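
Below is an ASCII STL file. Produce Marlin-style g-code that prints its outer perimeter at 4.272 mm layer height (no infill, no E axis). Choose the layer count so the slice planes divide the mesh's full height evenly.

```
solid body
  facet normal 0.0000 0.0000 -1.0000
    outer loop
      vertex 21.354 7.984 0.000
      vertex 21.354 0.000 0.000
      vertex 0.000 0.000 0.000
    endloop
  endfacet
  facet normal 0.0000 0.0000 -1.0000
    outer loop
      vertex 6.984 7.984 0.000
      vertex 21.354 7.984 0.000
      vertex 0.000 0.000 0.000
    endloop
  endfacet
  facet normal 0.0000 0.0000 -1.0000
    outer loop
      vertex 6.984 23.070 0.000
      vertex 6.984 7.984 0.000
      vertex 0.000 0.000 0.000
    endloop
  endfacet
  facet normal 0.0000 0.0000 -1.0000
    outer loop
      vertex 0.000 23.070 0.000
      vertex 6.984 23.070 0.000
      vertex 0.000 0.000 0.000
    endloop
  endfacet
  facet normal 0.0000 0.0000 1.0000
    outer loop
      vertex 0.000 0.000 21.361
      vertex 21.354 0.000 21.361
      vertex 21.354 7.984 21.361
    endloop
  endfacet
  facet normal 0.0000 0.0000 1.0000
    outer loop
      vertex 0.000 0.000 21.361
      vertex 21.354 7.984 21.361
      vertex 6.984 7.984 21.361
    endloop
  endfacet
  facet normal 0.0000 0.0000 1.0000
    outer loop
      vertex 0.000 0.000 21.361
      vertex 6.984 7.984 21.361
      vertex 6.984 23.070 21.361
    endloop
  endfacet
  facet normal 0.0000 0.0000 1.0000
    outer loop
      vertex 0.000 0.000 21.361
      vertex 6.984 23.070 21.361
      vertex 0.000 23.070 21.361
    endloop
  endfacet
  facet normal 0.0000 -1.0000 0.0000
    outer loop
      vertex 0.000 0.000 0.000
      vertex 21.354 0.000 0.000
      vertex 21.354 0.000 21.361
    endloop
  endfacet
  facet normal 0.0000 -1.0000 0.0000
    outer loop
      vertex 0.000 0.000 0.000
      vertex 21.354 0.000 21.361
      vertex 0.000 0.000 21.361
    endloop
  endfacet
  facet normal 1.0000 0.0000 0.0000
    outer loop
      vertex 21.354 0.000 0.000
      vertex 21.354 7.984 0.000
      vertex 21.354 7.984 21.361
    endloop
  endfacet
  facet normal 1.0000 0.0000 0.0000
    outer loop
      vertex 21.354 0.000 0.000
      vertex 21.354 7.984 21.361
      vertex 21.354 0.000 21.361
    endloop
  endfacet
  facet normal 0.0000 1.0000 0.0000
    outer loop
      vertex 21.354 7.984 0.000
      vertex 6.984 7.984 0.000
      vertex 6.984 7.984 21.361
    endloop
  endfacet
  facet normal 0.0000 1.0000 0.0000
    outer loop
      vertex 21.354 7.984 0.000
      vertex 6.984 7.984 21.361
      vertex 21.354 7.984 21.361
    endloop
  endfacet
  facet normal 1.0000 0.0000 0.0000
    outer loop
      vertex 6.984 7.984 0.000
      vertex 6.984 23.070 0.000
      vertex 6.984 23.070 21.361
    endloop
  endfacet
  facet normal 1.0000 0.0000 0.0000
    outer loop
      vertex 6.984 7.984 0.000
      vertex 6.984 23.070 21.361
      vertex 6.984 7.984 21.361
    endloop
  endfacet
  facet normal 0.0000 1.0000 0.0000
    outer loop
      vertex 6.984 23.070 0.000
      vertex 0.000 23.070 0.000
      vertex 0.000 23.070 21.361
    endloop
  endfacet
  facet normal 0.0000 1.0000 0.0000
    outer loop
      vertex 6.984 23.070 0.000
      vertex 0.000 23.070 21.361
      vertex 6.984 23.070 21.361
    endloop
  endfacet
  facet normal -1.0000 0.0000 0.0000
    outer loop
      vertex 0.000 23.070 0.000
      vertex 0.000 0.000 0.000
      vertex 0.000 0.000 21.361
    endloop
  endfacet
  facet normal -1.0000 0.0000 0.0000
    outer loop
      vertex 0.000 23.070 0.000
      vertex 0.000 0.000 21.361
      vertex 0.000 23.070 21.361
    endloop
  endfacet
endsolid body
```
; perimeter-only toolpath
G21 ; units = mm
G90 ; absolute positioning
G28 ; home
; layer 1
G0 Z4.272
G0 X0.000 Y0.000
G1 X21.354 Y0.000
G1 X21.354 Y7.984
G1 X6.984 Y7.984
G1 X6.984 Y23.070
G1 X0.000 Y23.070
G1 X0.000 Y0.000
; layer 2
G0 Z8.544
G0 X0.000 Y0.000
G1 X21.354 Y0.000
G1 X21.354 Y7.984
G1 X6.984 Y7.984
G1 X6.984 Y23.070
G1 X0.000 Y23.070
G1 X0.000 Y0.000
; layer 3
G0 Z12.817
G0 X0.000 Y0.000
G1 X21.354 Y0.000
G1 X21.354 Y7.984
G1 X6.984 Y7.984
G1 X6.984 Y23.070
G1 X0.000 Y23.070
G1 X0.000 Y0.000
; layer 4
G0 Z17.089
G0 X0.000 Y0.000
G1 X21.354 Y0.000
G1 X21.354 Y7.984
G1 X6.984 Y7.984
G1 X6.984 Y23.070
G1 X0.000 Y23.070
G1 X0.000 Y0.000
; layer 5
G0 Z21.361
G0 X0.000 Y0.000
G1 X21.354 Y0.000
G1 X21.354 Y7.984
G1 X6.984 Y7.984
G1 X6.984 Y23.070
G1 X0.000 Y23.070
G1 X0.000 Y0.000
M2 ; end

The solid is an L-shaped prism: outer 21.4 × 23.1 mm, arm thicknesses ≈ 7.98 mm (horizontal) and 6.98 mm (vertical), extruded 21.4 mm in z. Slicing at Δz = 4.272 mm — 5 equal slices spanning the solid's height, so layer i sits at z = i·h/5 — gives 5 non-empty perimeters. Each is a 6-segment closed polygon; G0 lifts to the layer z and rapids to the start vertex, then G1 traces the edges.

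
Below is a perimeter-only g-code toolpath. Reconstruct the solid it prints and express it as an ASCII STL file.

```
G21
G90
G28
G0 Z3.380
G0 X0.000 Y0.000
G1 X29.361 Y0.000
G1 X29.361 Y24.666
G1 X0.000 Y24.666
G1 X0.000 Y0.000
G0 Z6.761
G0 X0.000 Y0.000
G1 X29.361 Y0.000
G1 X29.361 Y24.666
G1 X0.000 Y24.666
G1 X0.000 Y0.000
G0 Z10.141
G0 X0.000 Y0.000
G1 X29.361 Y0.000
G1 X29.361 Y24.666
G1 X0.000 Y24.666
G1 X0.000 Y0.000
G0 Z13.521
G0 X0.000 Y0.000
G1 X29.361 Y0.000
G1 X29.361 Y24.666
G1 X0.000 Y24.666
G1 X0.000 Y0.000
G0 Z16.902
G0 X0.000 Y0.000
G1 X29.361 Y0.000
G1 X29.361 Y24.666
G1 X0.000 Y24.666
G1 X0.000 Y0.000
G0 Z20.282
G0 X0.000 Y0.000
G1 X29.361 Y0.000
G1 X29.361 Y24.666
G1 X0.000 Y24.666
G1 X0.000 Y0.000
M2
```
solid part
  facet normal 0.0000 0.0000 -1.0000
    outer loop
      vertex 29.361 24.666 0.000
      vertex 29.361 0.000 0.000
      vertex 0.000 0.000 0.000
    endloop
  endfacet
  facet normal 0.0000 0.0000 -1.0000
    outer loop
      vertex 0.000 24.666 0.000
      vertex 29.361 24.666 0.000
      vertex 0.000 0.000 0.000
    endloop
  endfacet
  facet normal 0.0000 0.0000 1.0000
    outer loop
      vertex 0.000 0.000 20.282
      vertex 29.361 0.000 20.282
      vertex 29.361 24.666 20.282
    endloop
  endfacet
  facet normal 0.0000 0.0000 1.0000
    outer loop
      vertex 0.000 0.000 20.282
      vertex 29.361 24.666 20.282
      vertex 0.000 24.666 20.282
    endloop
  endfacet
  facet normal 0.0000 -1.0000 0.0000
    outer loop
      vertex 0.000 0.000 0.000
      vertex 29.361 0.000 0.000
      vertex 29.361 0.000 20.282
    endloop
  endfacet
  facet normal 0.0000 -1.0000 0.0000
    outer loop
      vertex 0.000 0.000 0.000
      vertex 29.361 0.000 20.282
      vertex 0.000 0.000 20.282
    endloop
  endfacet
  facet normal 0.0000 1.0000 0.0000
    outer loop
      vertex 29.361 24.666 20.282
      vertex 29.361 24.666 0.000
      vertex 0.000 24.666 0.000
    endloop
  endfacet
  facet normal 0.0000 1.0000 0.0000
    outer loop
      vertex 0.000 24.666 20.282
      vertex 29.361 24.666 20.282
      vertex 0.000 24.666 0.000
    endloop
  endfacet
  facet normal -1.0000 0.0000 0.0000
    outer loop
      vertex 0.000 24.666 20.282
      vertex 0.000 24.666 0.000
      vertex 0.000 0.000 0.000
    endloop
  endfacet
  facet normal -1.0000 0.0000 0.0000
    outer loop
      vertex 0.000 0.000 20.282
      vertex 0.000 24.666 20.282
      vertex 0.000 0.000 0.000
    endloop
  endfacet
  facet normal 1.0000 0.0000 0.0000
    outer loop
      vertex 29.361 0.000 0.000
      vertex 29.361 24.666 0.000
      vertex 29.361 24.666 20.282
    endloop
  endfacet
  facet normal 1.0000 0.0000 0.0000
    outer loop
      vertex 29.361 0.000 0.000
      vertex 29.361 24.666 20.282
      vertex 29.361 0.000 20.282
    endloop
  endfacet
endsolid part

The G0 Z moves step by Δz≈3.380 mm. Every layer's G1 loop is the same polygon, so the solid is a straight extrusion of it from z=0 to z≈20.3. Closing with flat bottom and top caps and triangulating gives 12 facets — a rectangular box, roughly 29.4 × 24.7 mm footprint and 20.3 mm tall.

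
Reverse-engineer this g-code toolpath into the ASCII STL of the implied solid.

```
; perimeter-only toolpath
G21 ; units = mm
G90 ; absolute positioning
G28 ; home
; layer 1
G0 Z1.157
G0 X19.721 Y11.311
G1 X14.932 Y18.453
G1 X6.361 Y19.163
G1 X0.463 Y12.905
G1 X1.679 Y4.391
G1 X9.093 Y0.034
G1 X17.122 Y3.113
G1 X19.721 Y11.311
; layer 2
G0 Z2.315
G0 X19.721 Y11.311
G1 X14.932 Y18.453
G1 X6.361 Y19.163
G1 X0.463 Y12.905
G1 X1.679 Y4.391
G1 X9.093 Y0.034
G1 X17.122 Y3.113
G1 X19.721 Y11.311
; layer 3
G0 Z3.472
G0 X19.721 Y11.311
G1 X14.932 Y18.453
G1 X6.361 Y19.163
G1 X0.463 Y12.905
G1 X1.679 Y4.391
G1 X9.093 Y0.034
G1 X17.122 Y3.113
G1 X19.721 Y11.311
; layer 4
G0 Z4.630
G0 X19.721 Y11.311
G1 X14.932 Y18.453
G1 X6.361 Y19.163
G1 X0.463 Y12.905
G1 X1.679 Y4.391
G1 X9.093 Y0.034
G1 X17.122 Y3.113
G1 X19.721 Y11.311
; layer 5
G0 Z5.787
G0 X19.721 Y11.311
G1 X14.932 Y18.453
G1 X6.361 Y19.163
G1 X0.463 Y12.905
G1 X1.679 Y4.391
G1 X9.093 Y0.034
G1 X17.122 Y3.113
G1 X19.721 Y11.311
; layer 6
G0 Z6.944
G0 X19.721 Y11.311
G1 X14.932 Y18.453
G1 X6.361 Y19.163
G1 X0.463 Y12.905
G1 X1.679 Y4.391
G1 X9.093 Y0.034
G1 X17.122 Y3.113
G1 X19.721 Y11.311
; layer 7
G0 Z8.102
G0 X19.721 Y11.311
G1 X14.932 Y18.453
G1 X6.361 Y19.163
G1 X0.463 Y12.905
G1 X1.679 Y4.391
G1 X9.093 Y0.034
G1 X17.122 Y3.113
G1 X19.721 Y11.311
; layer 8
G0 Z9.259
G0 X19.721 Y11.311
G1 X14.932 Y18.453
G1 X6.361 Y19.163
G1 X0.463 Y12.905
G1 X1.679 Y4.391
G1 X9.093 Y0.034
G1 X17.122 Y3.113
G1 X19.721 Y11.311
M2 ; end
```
solid part
  facet normal 0.0000 0.0000 -1.0000
    outer loop
      vertex 6.361 19.163 0.000
      vertex 14.932 18.453 0.000
      vertex 19.721 11.311 0.000
    endloop
  endfacet
  facet normal 0.0000 0.0000 -1.0000
    outer loop
      vertex 0.463 12.905 0.000
      vertex 6.361 19.163 0.000
      vertex 19.721 11.311 0.000
    endloop
  endfacet
  facet normal 0.0000 0.0000 -1.0000
    outer loop
      vertex 1.679 4.391 0.000
      vertex 0.463 12.905 0.000
      vertex 19.721 11.311 0.000
    endloop
  endfacet
  facet normal 0.0000 0.0000 -1.0000
    outer loop
      vertex 9.093 0.034 0.000
      vertex 1.679 4.391 0.000
      vertex 19.721 11.311 0.000
    endloop
  endfacet
  facet normal 0.0000 0.0000 -1.0000
    outer loop
      vertex 17.122 3.113 0.000
      vertex 9.093 0.034 0.000
      vertex 19.721 11.311 0.000
    endloop
  endfacet
  facet normal 0.0000 0.0000 1.0000
    outer loop
      vertex 19.721 11.311 9.259
      vertex 14.932 18.453 9.259
      vertex 6.361 19.163 9.259
    endloop
  endfacet
  facet normal 0.0000 0.0000 1.0000
    outer loop
      vertex 19.721 11.311 9.259
      vertex 6.361 19.163 9.259
      vertex 0.463 12.905 9.259
    endloop
  endfacet
  facet normal 0.0000 0.0000 1.0000
    outer loop
      vertex 19.721 11.311 9.259
      vertex 0.463 12.905 9.259
      vertex 1.679 4.391 9.259
    endloop
  endfacet
  facet normal 0.0000 0.0000 1.0000
    outer loop
      vertex 19.721 11.311 9.259
      vertex 1.679 4.391 9.259
      vertex 9.093 0.034 9.259
    endloop
  endfacet
  facet normal 0.0000 0.0000 1.0000
    outer loop
      vertex 19.721 11.311 9.259
      vertex 9.093 0.034 9.259
      vertex 17.122 3.113 9.259
    endloop
  endfacet
  facet normal 0.8306 0.5569 0.0000
    outer loop
      vertex 19.721 11.311 0.000
      vertex 14.932 18.453 0.000
      vertex 14.932 18.453 9.259
    endloop
  endfacet
  facet normal 0.8306 0.5569 0.0000
    outer loop
      vertex 19.721 11.311 0.000
      vertex 14.932 18.453 9.259
      vertex 19.721 11.311 9.259
    endloop
  endfacet
  facet normal 0.0826 0.9966 0.0000
    outer loop
      vertex 14.932 18.453 0.000
      vertex 6.361 19.163 0.000
      vertex 6.361 19.163 9.259
    endloop
  endfacet
  facet normal 0.0826 0.9966 0.0000
    outer loop
      vertex 14.932 18.453 0.000
      vertex 6.361 19.163 9.259
      vertex 14.932 18.453 9.259
    endloop
  endfacet
  facet normal -0.7277 0.6859 0.0000
    outer loop
      vertex 6.361 19.163 0.000
      vertex 0.463 12.905 0.000
      vertex 0.463 12.905 9.259
    endloop
  endfacet
  facet normal -0.7277 0.6859 0.0000
    outer loop
      vertex 6.361 19.163 0.000
      vertex 0.463 12.905 9.259
      vertex 6.361 19.163 9.259
    endloop
  endfacet
  facet normal -0.9900 -0.1414 0.0000
    outer loop
      vertex 0.463 12.905 0.000
      vertex 1.679 4.391 0.000
      vertex 1.679 4.391 9.259
    endloop
  endfacet
  facet normal -0.9900 -0.1414 0.0000
    outer loop
      vertex 0.463 12.905 0.000
      vertex 1.679 4.391 9.259
      vertex 0.463 12.905 9.259
    endloop
  endfacet
  facet normal -0.5067 -0.8621 0.0000
    outer loop
      vertex 1.679 4.391 0.000
      vertex 9.093 0.034 0.000
      vertex 9.093 0.034 9.259
    endloop
  endfacet
  facet normal -0.5067 -0.8621 0.0000
    outer loop
      vertex 1.679 4.391 0.000
      vertex 9.093 0.034 9.259
      vertex 1.679 4.391 9.259
    endloop
  endfacet
  facet normal 0.3581 -0.9337 0.0000
    outer loop
      vertex 9.093 0.034 0.000
      vertex 17.122 3.113 0.000
      vertex 17.122 3.113 9.259
    endloop
  endfacet
  facet normal 0.3581 -0.9337 0.0000
    outer loop
      vertex 9.093 0.034 0.000
      vertex 17.122 3.113 9.259
      vertex 9.093 0.034 9.259
    endloop
  endfacet
  facet normal 0.9532 -0.3022 0.0000
    outer loop
      vertex 17.122 3.113 0.000
      vertex 19.721 11.311 0.000
      vertex 19.721 11.311 9.259
    endloop
  endfacet
  facet normal 0.9532 -0.3022 0.0000
    outer loop
      vertex 17.122 3.113 0.000
      vertex 19.721 11.311 9.259
      vertex 17.122 3.113 9.259
    endloop
  endfacet
endsolid part

The G0 Z moves step by Δz≈1.157 mm. Every layer's G1 loop is the same polygon, so the solid is a straight extrusion of it from z=0 to z≈9.26. Closing with flat bottom and top caps and triangulating gives 24 facets — a regular 7-sided prism (a cylinder approximated with 7 flat sides), circumscribed radius ≈ 9.91 mm, height ≈ 9.26 mm.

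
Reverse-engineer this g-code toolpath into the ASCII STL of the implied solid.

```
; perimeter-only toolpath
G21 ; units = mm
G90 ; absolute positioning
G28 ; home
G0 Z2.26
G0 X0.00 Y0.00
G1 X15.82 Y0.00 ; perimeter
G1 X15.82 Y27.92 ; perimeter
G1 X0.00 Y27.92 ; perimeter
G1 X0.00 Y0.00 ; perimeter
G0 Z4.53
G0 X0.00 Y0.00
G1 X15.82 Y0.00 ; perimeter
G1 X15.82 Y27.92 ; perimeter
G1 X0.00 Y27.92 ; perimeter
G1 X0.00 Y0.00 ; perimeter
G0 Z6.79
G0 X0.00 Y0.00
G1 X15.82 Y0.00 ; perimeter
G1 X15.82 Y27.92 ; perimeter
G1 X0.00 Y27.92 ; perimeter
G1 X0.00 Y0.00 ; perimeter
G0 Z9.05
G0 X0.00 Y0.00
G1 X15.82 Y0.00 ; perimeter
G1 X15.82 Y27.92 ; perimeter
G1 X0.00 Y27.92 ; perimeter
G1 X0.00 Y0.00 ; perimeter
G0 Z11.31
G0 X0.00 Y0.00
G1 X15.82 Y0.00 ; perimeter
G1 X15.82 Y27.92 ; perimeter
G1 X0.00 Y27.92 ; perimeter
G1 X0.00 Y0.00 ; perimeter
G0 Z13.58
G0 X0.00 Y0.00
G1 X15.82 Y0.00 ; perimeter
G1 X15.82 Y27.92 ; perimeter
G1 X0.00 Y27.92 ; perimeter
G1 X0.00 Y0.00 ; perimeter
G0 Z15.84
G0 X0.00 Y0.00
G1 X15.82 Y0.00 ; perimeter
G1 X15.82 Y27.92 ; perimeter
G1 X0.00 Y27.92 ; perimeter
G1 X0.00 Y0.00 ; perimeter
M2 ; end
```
solid part
  facet normal 0.0000 0.0000 -1.0000
    outer loop
      vertex 15.82 27.92 0.00
      vertex 15.82 0.00 0.00
      vertex 0.00 0.00 0.00
    endloop
  endfacet
  facet normal 0.0000 0.0000 -1.0000
    outer loop
      vertex 0.00 27.92 0.00
      vertex 15.82 27.92 0.00
      vertex 0.00 0.00 0.00
    endloop
  endfacet
  facet normal 0.0000 0.0000 1.0000
    outer loop
      vertex 0.00 0.00 15.84
      vertex 15.82 0.00 15.84
      vertex 15.82 27.92 15.84
    endloop
  endfacet
  facet normal 0.0000 0.0000 1.0000
    outer loop
      vertex 0.00 0.00 15.84
      vertex 15.82 27.92 15.84
      vertex 0.00 27.92 15.84
    endloop
  endfacet
  facet normal 0.0000 -1.0000 0.0000
    outer loop
      vertex 0.00 0.00 0.00
      vertex 15.82 0.00 0.00
      vertex 15.82 0.00 15.84
    endloop
  endfacet
  facet normal 0.0000 -1.0000 0.0000
    outer loop
      vertex 0.00 0.00 0.00
      vertex 15.82 0.00 15.84
      vertex 0.00 0.00 15.84
    endloop
  endfacet
  facet normal 0.0000 1.0000 0.0000
    outer loop
      vertex 15.82 27.92 15.84
      vertex 15.82 27.92 0.00
      vertex 0.00 27.92 0.00
    endloop
  endfacet
  facet normal 0.0000 1.0000 0.0000
    outer loop
      vertex 0.00 27.92 15.84
      vertex 15.82 27.92 15.84
      vertex 0.00 27.92 0.00
    endloop
  endfacet
  facet normal -1.0000 0.0000 0.0000
    outer loop
      vertex 0.00 27.92 15.84
      vertex 0.00 27.92 0.00
      vertex 0.00 0.00 0.00
    endloop
  endfacet
  facet normal -1.0000 0.0000 0.0000
    outer loop
      vertex 0.00 0.00 15.84
      vertex 0.00 27.92 15.84
      vertex 0.00 0.00 0.00
    endloop
  endfacet
  facet normal 1.0000 0.0000 0.0000
    outer loop
      vertex 15.82 0.00 0.00
      vertex 15.82 27.92 0.00
      vertex 15.82 27.92 15.84
    endloop
  endfacet
  facet normal 1.0000 0.0000 0.0000
    outer loop
      vertex 15.82 0.00 0.00
      vertex 15.82 27.92 15.84
      vertex 15.82 0.00 15.84
    endloop
  endfacet
endsolid part

The G0 Z moves step by Δz≈2.26 mm. Every layer's G1 loop is the same polygon, so the solid is a straight extrusion of it from z=0 to z≈15.8. Closing with flat bottom and top caps and triangulating gives 12 facets — a rectangular box, roughly 15.8 × 27.9 mm footprint and 15.8 mm tall.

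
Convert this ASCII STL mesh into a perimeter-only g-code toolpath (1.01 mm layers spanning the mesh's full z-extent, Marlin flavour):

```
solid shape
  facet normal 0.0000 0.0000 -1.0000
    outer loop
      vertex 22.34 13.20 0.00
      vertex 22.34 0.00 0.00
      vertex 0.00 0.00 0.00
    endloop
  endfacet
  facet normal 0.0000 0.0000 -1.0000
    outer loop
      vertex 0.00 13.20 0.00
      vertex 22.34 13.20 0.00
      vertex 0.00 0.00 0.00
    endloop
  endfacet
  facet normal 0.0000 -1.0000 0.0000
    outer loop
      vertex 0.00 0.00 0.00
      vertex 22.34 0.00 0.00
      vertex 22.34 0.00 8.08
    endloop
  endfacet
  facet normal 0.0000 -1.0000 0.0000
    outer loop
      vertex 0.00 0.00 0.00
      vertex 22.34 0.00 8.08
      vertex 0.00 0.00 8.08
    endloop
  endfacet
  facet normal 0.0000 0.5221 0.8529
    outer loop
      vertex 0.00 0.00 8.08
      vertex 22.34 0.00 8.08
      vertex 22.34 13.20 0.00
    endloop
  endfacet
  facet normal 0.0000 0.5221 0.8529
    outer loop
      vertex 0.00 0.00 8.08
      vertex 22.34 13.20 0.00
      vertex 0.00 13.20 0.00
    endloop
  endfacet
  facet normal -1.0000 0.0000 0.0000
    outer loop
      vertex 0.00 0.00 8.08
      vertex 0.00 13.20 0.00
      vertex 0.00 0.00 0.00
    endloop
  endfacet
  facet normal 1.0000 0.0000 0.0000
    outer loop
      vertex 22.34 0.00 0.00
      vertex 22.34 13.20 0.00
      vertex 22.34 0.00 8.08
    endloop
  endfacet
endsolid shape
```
; perimeter-only toolpath
G21 ; units = mm
G90 ; absolute positioning
G28 ; home
; layer 1
G0 Z1.01
G0 X0.00 Y0.00
G1 X22.34 Y0.00
G1 X22.34 Y11.55
G1 X0.00 Y11.55
G1 X0.00 Y0.00
; layer 2
G0 Z2.02
G0 X0.00 Y0.00
G1 X22.34 Y0.00
G1 X22.34 Y9.90
G1 X0.00 Y9.90
G1 X0.00 Y0.00
; layer 3
G0 Z3.03
G0 X0.00 Y0.00
G1 X22.34 Y0.00
G1 X22.34 Y8.25
G1 X0.00 Y8.25
G1 X0.00 Y0.00
; layer 4
G0 Z4.04
G0 X0.00 Y0.00
G1 X22.34 Y0.00
G1 X22.34 Y6.60
G1 X0.00 Y6.60
G1 X0.00 Y0.00
; layer 5
G0 Z5.05
G0 X0.00 Y0.00
G1 X22.34 Y0.00
G1 X22.34 Y4.95
G1 X0.00 Y4.95
G1 X0.00 Y0.00
; layer 6
G0 Z6.06
G0 X0.00 Y0.00
G1 X22.34 Y0.00
G1 X22.34 Y3.30
G1 X0.00 Y3.30
G1 X0.00 Y0.00
; layer 7
G0 Z7.07
G0 X0.00 Y0.00
G1 X22.34 Y0.00
G1 X22.34 Y1.65
G1 X0.00 Y1.65
G1 X0.00 Y0.00
M2 ; end

The solid is a wedge (ramp): 22.3 × 13.2 mm base, rising to 8.08 mm along the y=0 edge and sloping linearly to z=0 at y=13.2. Slicing at Δz = 1.01 mm — 8 equal slices spanning the solid's height, so layer i sits at z = i·h/8 — gives 7 non-empty perimeters. Each is a 4-segment closed polygon; G0 lifts to the layer z and rapids to the start vertex, then G1 traces the edges. The cross-section shrinks linearly with z (the slice at the apex is degenerate and omitted).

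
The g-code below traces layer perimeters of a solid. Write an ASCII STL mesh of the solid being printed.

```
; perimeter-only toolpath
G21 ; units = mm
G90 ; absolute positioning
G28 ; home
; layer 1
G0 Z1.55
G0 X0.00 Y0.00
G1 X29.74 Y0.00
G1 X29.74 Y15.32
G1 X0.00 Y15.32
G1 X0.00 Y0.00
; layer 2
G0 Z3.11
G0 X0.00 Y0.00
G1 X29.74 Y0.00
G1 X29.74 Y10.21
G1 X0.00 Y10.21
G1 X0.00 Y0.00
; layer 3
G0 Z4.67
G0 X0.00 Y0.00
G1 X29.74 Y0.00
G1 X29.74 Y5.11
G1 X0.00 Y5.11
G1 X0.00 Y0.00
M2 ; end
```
solid part
  facet normal 0.0000 0.0000 -1.0000
    outer loop
      vertex 29.74 20.43 0.00
      vertex 29.74 0.00 0.00
      vertex 0.00 0.00 0.00
    endloop
  endfacet
  facet normal 0.0000 0.0000 -1.0000
    outer loop
      vertex 0.00 20.43 0.00
      vertex 29.74 20.43 0.00
      vertex 0.00 0.00 0.00
    endloop
  endfacet
  facet normal 0.0000 -1.0000 0.0000
    outer loop
      vertex 0.00 0.00 0.00
      vertex 29.74 0.00 0.00
      vertex 29.74 0.00 6.22
    endloop
  endfacet
  facet normal 0.0000 -1.0000 0.0000
    outer loop
      vertex 0.00 0.00 0.00
      vertex 29.74 0.00 6.22
      vertex 0.00 0.00 6.22
    endloop
  endfacet
  facet normal 0.0000 0.2913 0.9566
    outer loop
      vertex 0.00 0.00 6.22
      vertex 29.74 0.00 6.22
      vertex 29.74 20.43 0.00
    endloop
  endfacet
  facet normal 0.0000 0.2913 0.9566
    outer loop
      vertex 0.00 0.00 6.22
      vertex 29.74 20.43 0.00
      vertex 0.00 20.43 0.00
    endloop
  endfacet
  facet normal -1.0000 0.0000 0.0000
    outer loop
      vertex 0.00 0.00 6.22
      vertex 0.00 20.43 0.00
      vertex 0.00 0.00 0.00
    endloop
  endfacet
  facet normal 1.0000 0.0000 0.0000
    outer loop
      vertex 29.74 0.00 0.00
      vertex 29.74 20.43 0.00
      vertex 29.74 0.00 6.22
    endloop
  endfacet
endsolid part

The G0 Z moves step by Δz≈1.55 mm. The G1 loops shrink linearly with z, so the solid tapers from its base footprint up to z≈6.22. Closing with a flat bottom cap and the tapered top and triangulating gives 8 facets — a wedge (ramp): 29.7 × 20.4 mm base, rising to 6.22 mm along the y=0 edge and sloping linearly to z=0 at y=20.4.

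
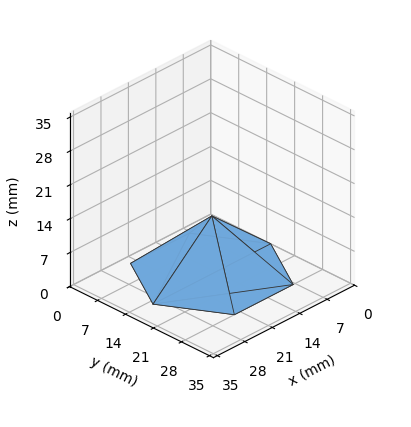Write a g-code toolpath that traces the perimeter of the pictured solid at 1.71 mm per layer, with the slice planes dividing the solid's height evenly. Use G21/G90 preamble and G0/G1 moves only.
Reading the render: the shape is a regular 6-sided pyramid, base circumscribed radius ≈ 15 mm, apex at z ≈ 12 mm (dimensions read to the nearest mm from the axis ticks). For the g-code, the solid's height is divided into equal slices at the stated Δz and each level perimeter traced with G1 moves after a G0 lift.

; perimeter-only toolpath
G21 ; units = mm
G90 ; absolute positioning
G28 ; home
; layer 1
G0 Z1.71
G0 X27.86 Y15.00
G1 X21.43 Y26.13
G1 X8.57 Y26.13
G1 X2.14 Y15.00
G1 X8.57 Y3.87
G1 X21.43 Y3.87
G1 X27.86 Y15.00
; layer 2
G0 Z3.43
G0 X25.71 Y15.00
G1 X20.36 Y24.28
G1 X9.64 Y24.28
G1 X4.29 Y15.00
G1 X9.64 Y5.72
G1 X20.36 Y5.72
G1 X25.71 Y15.00
; layer 3
G0 Z5.14
G0 X23.57 Y15.00
G1 X19.29 Y22.42
G1 X10.71 Y22.42
G1 X6.43 Y15.00
G1 X10.71 Y7.58
G1 X19.29 Y7.58
G1 X23.57 Y15.00
; layer 4
G0 Z6.86
G0 X21.43 Y15.00
G1 X18.21 Y20.57
G1 X11.79 Y20.57
G1 X8.57 Y15.00
G1 X11.79 Y9.43
G1 X18.21 Y9.43
G1 X21.43 Y15.00
; layer 5
G0 Z8.57
G0 X19.29 Y15.00
G1 X17.14 Y18.71
G1 X12.86 Y18.71
G1 X10.71 Y15.00
G1 X12.86 Y11.29
G1 X17.14 Y11.29
G1 X19.29 Y15.00
; layer 6
G0 Z10.29
G0 X17.14 Y15.00
G1 X16.07 Y16.86
G1 X13.93 Y16.86
G1 X12.86 Y15.00
G1 X13.93 Y13.14
G1 X16.07 Y13.14
G1 X17.14 Y15.00
M2 ; end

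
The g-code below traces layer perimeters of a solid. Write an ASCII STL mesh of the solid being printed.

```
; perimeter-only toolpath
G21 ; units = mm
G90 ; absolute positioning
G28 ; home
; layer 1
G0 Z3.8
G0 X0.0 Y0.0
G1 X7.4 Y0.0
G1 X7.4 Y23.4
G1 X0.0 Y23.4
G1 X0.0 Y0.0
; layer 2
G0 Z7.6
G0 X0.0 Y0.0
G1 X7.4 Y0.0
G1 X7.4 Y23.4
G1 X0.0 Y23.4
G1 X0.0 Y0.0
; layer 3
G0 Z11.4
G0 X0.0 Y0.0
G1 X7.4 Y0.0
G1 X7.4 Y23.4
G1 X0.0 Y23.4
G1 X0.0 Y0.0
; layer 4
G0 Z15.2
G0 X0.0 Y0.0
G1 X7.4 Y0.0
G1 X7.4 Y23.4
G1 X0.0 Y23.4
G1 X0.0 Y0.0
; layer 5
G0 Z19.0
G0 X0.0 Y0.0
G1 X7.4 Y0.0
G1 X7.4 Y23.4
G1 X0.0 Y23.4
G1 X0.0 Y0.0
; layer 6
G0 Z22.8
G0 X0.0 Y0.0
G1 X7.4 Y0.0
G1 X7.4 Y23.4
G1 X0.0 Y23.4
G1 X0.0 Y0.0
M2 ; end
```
solid part
  facet normal 0.0000 0.0000 -1.0000
    outer loop
      vertex 7.4 23.4 0.0
      vertex 7.4 0.0 0.0
      vertex 0.0 0.0 0.0
    endloop
  endfacet
  facet normal 0.0000 0.0000 -1.0000
    outer loop
      vertex 0.0 23.4 0.0
      vertex 7.4 23.4 0.0
      vertex 0.0 0.0 0.0
    endloop
  endfacet
  facet normal 0.0000 0.0000 1.0000
    outer loop
      vertex 0.0 0.0 22.8
      vertex 7.4 0.0 22.8
      vertex 7.4 23.4 22.8
    endloop
  endfacet
  facet normal 0.0000 0.0000 1.0000
    outer loop
      vertex 0.0 0.0 22.8
      vertex 7.4 23.4 22.8
      vertex 0.0 23.4 22.8
    endloop
  endfacet
  facet normal 0.0000 -1.0000 0.0000
    outer loop
      vertex 0.0 0.0 0.0
      vertex 7.4 0.0 0.0
      vertex 7.4 0.0 22.8
    endloop
  endfacet
  facet normal 0.0000 -1.0000 0.0000
    outer loop
      vertex 0.0 0.0 0.0
      vertex 7.4 0.0 22.8
      vertex 0.0 0.0 22.8
    endloop
  endfacet
  facet normal 0.0000 1.0000 0.0000
    outer loop
      vertex 7.4 23.4 22.8
      vertex 7.4 23.4 0.0
      vertex 0.0 23.4 0.0
    endloop
  endfacet
  facet normal 0.0000 1.0000 0.0000
    outer loop
      vertex 0.0 23.4 22.8
      vertex 7.4 23.4 22.8
      vertex 0.0 23.4 0.0
    endloop
  endfacet
  facet normal -1.0000 0.0000 0.0000
    outer loop
      vertex 0.0 23.4 22.8
      vertex 0.0 23.4 0.0
      vertex 0.0 0.0 0.0
    endloop
  endfacet
  facet normal -1.0000 0.0000 0.0000
    outer loop
      vertex 0.0 0.0 22.8
      vertex 0.0 23.4 22.8
      vertex 0.0 0.0 0.0
    endloop
  endfacet
  facet normal 1.0000 0.0000 0.0000
    outer loop
      vertex 7.4 0.0 0.0
      vertex 7.4 23.4 0.0
      vertex 7.4 23.4 22.8
    endloop
  endfacet
  facet normal 1.0000 0.0000 0.0000
    outer loop
      vertex 7.4 0.0 0.0
      vertex 7.4 23.4 22.8
      vertex 7.4 0.0 22.8
    endloop
  endfacet
endsolid part

The G0 Z moves step by Δz≈3.8 mm. Every layer's G1 loop is the same polygon, so the solid is a straight extrusion of it from z=0 to z≈22.8. Closing with flat bottom and top caps and triangulating gives 12 facets — a rectangular box, roughly 7.4 × 23.4 mm footprint and 22.8 mm tall.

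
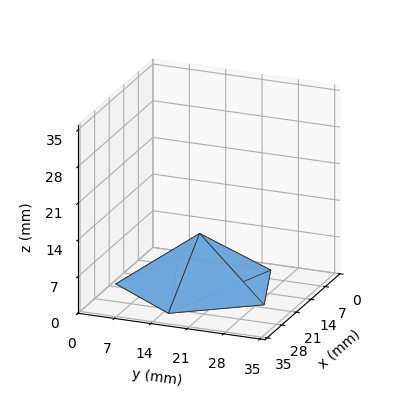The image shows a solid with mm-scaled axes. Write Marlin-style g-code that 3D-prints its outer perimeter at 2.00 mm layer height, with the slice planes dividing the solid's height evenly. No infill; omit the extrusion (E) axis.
Reading the render: the shape is a regular 5-sided pyramid, base circumscribed radius ≈ 15 mm, apex at z ≈ 10 mm (dimensions read to the nearest mm from the axis ticks). For the g-code, the solid's height is divided into equal slices at the stated Δz and each level perimeter traced with G1 moves after a G0 lift.

; perimeter-only toolpath
G21 ; units = mm
G90 ; absolute positioning
G28 ; home
; layer 1
G0 Z2.00
G0 X27.00 Y15.00
G1 X18.71 Y26.42
G1 X5.29 Y22.06
G1 X5.29 Y7.94
G1 X18.71 Y3.58
G1 X27.00 Y15.00
; layer 2
G0 Z4.00
G0 X24.00 Y15.00
G1 X17.78 Y23.56
G1 X7.72 Y20.29
G1 X7.72 Y9.71
G1 X17.78 Y6.44
G1 X24.00 Y15.00
; layer 3
G0 Z6.00
G0 X21.00 Y15.00
G1 X16.86 Y20.71
G1 X10.14 Y18.53
G1 X10.14 Y11.47
G1 X16.86 Y9.29
G1 X21.00 Y15.00
; layer 4
G0 Z8.00
G0 X18.00 Y15.00
G1 X15.93 Y17.85
G1 X12.57 Y16.76
G1 X12.57 Y13.24
G1 X15.93 Y12.15
G1 X18.00 Y15.00
M2 ; end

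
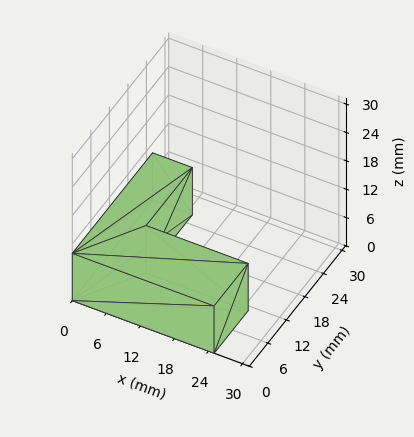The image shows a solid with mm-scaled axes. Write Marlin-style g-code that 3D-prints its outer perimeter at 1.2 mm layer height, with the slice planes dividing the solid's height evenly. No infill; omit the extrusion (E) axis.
Reading the render: the shape is an L-shaped prism: outer 25 × 26 mm, arm thicknesses ≈ 11 mm (horizontal) and 7 mm (vertical), extruded 10 mm in z (dimensions read to the nearest mm from the axis ticks). For the g-code, the solid's height is divided into equal slices at the stated Δz and each level perimeter traced with G1 moves after a G0 lift.

; perimeter-only toolpath
G21 ; units = mm
G90 ; absolute positioning
G28 ; home
; layer 1
G0 Z1.2
G0 X0.0 Y0.0
G1 X25.0 Y0.0
G1 X25.0 Y11.0
G1 X7.0 Y11.0
G1 X7.0 Y26.0
G1 X0.0 Y26.0
G1 X0.0 Y0.0
; layer 2
G0 Z2.5
G0 X0.0 Y0.0
G1 X25.0 Y0.0
G1 X25.0 Y11.0
G1 X7.0 Y11.0
G1 X7.0 Y26.0
G1 X0.0 Y26.0
G1 X0.0 Y0.0
; layer 3
G0 Z3.8
G0 X0.0 Y0.0
G1 X25.0 Y0.0
G1 X25.0 Y11.0
G1 X7.0 Y11.0
G1 X7.0 Y26.0
G1 X0.0 Y26.0
G1 X0.0 Y0.0
; layer 4
G0 Z5.0
G0 X0.0 Y0.0
G1 X25.0 Y0.0
G1 X25.0 Y11.0
G1 X7.0 Y11.0
G1 X7.0 Y26.0
G1 X0.0 Y26.0
G1 X0.0 Y0.0
; layer 5
G0 Z6.2
G0 X0.0 Y0.0
G1 X25.0 Y0.0
G1 X25.0 Y11.0
G1 X7.0 Y11.0
G1 X7.0 Y26.0
G1 X0.0 Y26.0
G1 X0.0 Y0.0
; layer 6
G0 Z7.5
G0 X0.0 Y0.0
G1 X25.0 Y0.0
G1 X25.0 Y11.0
G1 X7.0 Y11.0
G1 X7.0 Y26.0
G1 X0.0 Y26.0
G1 X0.0 Y0.0
; layer 7
G0 Z8.8
G0 X0.0 Y0.0
G1 X25.0 Y0.0
G1 X25.0 Y11.0
G1 X7.0 Y11.0
G1 X7.0 Y26.0
G1 X0.0 Y26.0
G1 X0.0 Y0.0
; layer 8
G0 Z10.0
G0 X0.0 Y0.0
G1 X25.0 Y0.0
G1 X25.0 Y11.0
G1 X7.0 Y11.0
G1 X7.0 Y26.0
G1 X0.0 Y26.0
G1 X0.0 Y0.0
M2 ; end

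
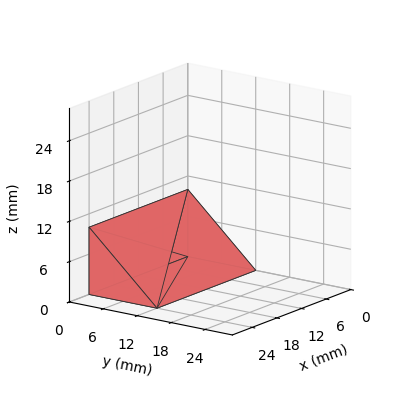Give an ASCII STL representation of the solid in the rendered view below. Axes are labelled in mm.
Reading the render: the shape is a wedge (ramp): 24 × 12 mm base, rising to 10 mm along the y=0 edge and sloping linearly to z=0 at y=12 (dimensions read to the nearest mm from the axis ticks). For the STL, each face is triangulated and given an outward normal.

solid part
  facet normal 0.0000 0.0000 -1.0000
    outer loop
      vertex 24.00 12.00 0.00
      vertex 24.00 0.00 0.00
      vertex 0.00 0.00 0.00
    endloop
  endfacet
  facet normal 0.0000 0.0000 -1.0000
    outer loop
      vertex 0.00 12.00 0.00
      vertex 24.00 12.00 0.00
      vertex 0.00 0.00 0.00
    endloop
  endfacet
  facet normal 0.0000 -1.0000 0.0000
    outer loop
      vertex 0.00 0.00 0.00
      vertex 24.00 0.00 0.00
      vertex 24.00 0.00 10.00
    endloop
  endfacet
  facet normal 0.0000 -1.0000 0.0000
    outer loop
      vertex 0.00 0.00 0.00
      vertex 24.00 0.00 10.00
      vertex 0.00 0.00 10.00
    endloop
  endfacet
  facet normal 0.0000 0.6402 0.7682
    outer loop
      vertex 0.00 0.00 10.00
      vertex 24.00 0.00 10.00
      vertex 24.00 12.00 0.00
    endloop
  endfacet
  facet normal 0.0000 0.6402 0.7682
    outer loop
      vertex 0.00 0.00 10.00
      vertex 24.00 12.00 0.00
      vertex 0.00 12.00 0.00
    endloop
  endfacet
  facet normal -1.0000 0.0000 0.0000
    outer loop
      vertex 0.00 0.00 10.00
      vertex 0.00 12.00 0.00
      vertex 0.00 0.00 0.00
    endloop
  endfacet
  facet normal 1.0000 0.0000 0.0000
    outer loop
      vertex 24.00 0.00 0.00
      vertex 24.00 12.00 0.00
      vertex 24.00 0.00 10.00
    endloop
  endfacet
endsolid part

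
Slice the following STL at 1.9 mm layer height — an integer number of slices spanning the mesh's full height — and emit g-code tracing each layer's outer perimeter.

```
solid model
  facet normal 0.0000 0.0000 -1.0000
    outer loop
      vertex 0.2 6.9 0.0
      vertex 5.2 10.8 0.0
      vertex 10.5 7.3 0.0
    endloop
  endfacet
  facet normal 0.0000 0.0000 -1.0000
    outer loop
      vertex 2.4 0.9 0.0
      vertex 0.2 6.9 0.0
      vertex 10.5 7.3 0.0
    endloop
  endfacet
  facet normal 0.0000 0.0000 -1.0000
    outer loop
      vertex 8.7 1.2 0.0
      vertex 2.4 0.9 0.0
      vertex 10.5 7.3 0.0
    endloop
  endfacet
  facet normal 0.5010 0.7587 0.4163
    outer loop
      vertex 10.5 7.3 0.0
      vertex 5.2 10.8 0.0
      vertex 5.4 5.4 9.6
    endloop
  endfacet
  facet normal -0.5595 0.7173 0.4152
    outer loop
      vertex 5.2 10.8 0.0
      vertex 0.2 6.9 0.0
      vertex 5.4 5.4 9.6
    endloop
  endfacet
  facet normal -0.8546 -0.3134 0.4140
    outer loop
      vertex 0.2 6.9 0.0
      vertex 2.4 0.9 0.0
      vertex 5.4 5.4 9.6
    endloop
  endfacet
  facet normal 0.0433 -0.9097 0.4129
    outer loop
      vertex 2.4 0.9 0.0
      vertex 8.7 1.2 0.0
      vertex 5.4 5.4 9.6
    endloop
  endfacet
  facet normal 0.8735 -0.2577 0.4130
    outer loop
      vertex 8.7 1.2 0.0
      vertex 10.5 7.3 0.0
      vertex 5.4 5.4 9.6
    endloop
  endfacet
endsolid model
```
; perimeter-only toolpath
G21 ; units = mm
G90 ; absolute positioning
G28 ; home
; layer 1
G0 Z1.9
G0 X9.5 Y6.9
G1 X5.2 Y9.7
G1 X1.2 Y6.6
G1 X3.0 Y1.8
G1 X8.0 Y2.0
G1 X9.5 Y6.9
; layer 2
G0 Z3.8
G0 X8.5 Y6.5
G1 X5.3 Y8.6
G1 X2.3 Y6.3
G1 X3.6 Y2.7
G1 X7.4 Y2.9
G1 X8.5 Y6.5
; layer 3
G0 Z5.8
G0 X7.4 Y6.2
G1 X5.3 Y7.6
G1 X3.3 Y6.0
G1 X4.2 Y3.6
G1 X6.7 Y3.7
G1 X7.4 Y6.2
; layer 4
G0 Z7.7
G0 X6.4 Y5.8
G1 X5.4 Y6.5
G1 X4.4 Y5.7
G1 X4.8 Y4.5
G1 X6.1 Y4.6
G1 X6.4 Y5.8
M2 ; end

The solid is a regular 5-sided pyramid, base circumscribed radius ≈ 5.4 mm, apex at z ≈ 9.6 mm. Slicing at Δz = 1.9 mm — 5 equal slices spanning the solid's height, so layer i sits at z = i·h/5 — gives 4 non-empty perimeters. Each is a 5-segment closed polygon; G0 lifts to the layer z and rapids to the start vertex, then G1 traces the edges. The cross-section shrinks linearly with z (the slice at the apex is degenerate and omitted).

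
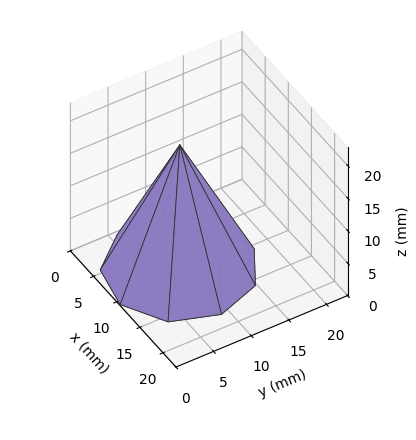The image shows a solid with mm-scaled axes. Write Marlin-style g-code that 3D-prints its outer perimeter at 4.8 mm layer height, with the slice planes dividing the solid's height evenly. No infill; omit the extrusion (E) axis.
Reading the render: the shape is a regular 9-sided pyramid, base circumscribed radius ≈ 9 mm, apex at z ≈ 19 mm (dimensions read to the nearest mm from the axis ticks). For the g-code, the solid's height is divided into equal slices at the stated Δz and each level perimeter traced with G1 moves after a G0 lift.

; perimeter-only toolpath
G21 ; units = mm
G90 ; absolute positioning
G28 ; home
; layer 1
G0 Z4.8
G0 X15.8 Y9.0
G1 X14.2 Y13.4
G1 X10.2 Y15.7
G1 X5.6 Y14.9
G1 X2.6 Y11.3
G1 X2.6 Y6.7
G1 X5.6 Y3.1
G1 X10.2 Y2.3
G1 X14.2 Y4.7
G1 X15.8 Y9.0
; layer 2
G0 Z9.5
G0 X13.5 Y9.0
G1 X12.4 Y11.9
G1 X9.8 Y13.4
G1 X6.8 Y12.9
G1 X4.8 Y10.6
G1 X4.8 Y7.5
G1 X6.8 Y5.1
G1 X9.8 Y4.5
G1 X12.4 Y6.1
G1 X13.5 Y9.0
; layer 3
G0 Z14.2
G0 X11.2 Y9.0
G1 X10.7 Y10.4
G1 X9.4 Y11.2
G1 X7.9 Y10.9
G1 X6.9 Y9.8
G1 X6.9 Y8.2
G1 X7.9 Y7.0
G1 X9.4 Y6.8
G1 X10.7 Y7.5
G1 X11.2 Y9.0
M2 ; end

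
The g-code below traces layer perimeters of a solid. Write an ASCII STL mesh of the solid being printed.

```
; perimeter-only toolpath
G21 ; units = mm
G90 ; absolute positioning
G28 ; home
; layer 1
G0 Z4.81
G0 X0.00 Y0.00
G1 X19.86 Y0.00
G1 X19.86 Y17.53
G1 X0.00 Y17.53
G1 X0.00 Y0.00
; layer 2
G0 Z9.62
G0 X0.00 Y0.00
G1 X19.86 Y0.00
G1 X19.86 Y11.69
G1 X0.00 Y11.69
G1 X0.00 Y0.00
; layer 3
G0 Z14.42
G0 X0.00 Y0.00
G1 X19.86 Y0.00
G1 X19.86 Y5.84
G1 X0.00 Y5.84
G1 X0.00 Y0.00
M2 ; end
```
solid part
  facet normal 0.0000 0.0000 -1.0000
    outer loop
      vertex 19.86 23.37 0.00
      vertex 19.86 0.00 0.00
      vertex 0.00 0.00 0.00
    endloop
  endfacet
  facet normal 0.0000 0.0000 -1.0000
    outer loop
      vertex 0.00 23.37 0.00
      vertex 19.86 23.37 0.00
      vertex 0.00 0.00 0.00
    endloop
  endfacet
  facet normal 0.0000 -1.0000 0.0000
    outer loop
      vertex 0.00 0.00 0.00
      vertex 19.86 0.00 0.00
      vertex 19.86 0.00 19.23
    endloop
  endfacet
  facet normal 0.0000 -1.0000 0.0000
    outer loop
      vertex 0.00 0.00 0.00
      vertex 19.86 0.00 19.23
      vertex 0.00 0.00 19.23
    endloop
  endfacet
  facet normal 0.0000 0.6354 0.7722
    outer loop
      vertex 0.00 0.00 19.23
      vertex 19.86 0.00 19.23
      vertex 19.86 23.37 0.00
    endloop
  endfacet
  facet normal 0.0000 0.6354 0.7722
    outer loop
      vertex 0.00 0.00 19.23
      vertex 19.86 23.37 0.00
      vertex 0.00 23.37 0.00
    endloop
  endfacet
  facet normal -1.0000 0.0000 0.0000
    outer loop
      vertex 0.00 0.00 19.23
      vertex 0.00 23.37 0.00
      vertex 0.00 0.00 0.00
    endloop
  endfacet
  facet normal 1.0000 0.0000 0.0000
    outer loop
      vertex 19.86 0.00 0.00
      vertex 19.86 23.37 0.00
      vertex 19.86 0.00 19.23
    endloop
  endfacet
endsolid part

The G0 Z moves step by Δz≈4.81 mm. The G1 loops shrink linearly with z, so the solid tapers from its base footprint up to z≈19.2. Closing with a flat bottom cap and the tapered top and triangulating gives 8 facets — a wedge (ramp): 19.9 × 23.4 mm base, rising to 19.2 mm along the y=0 edge and sloping linearly to z=0 at y=23.4.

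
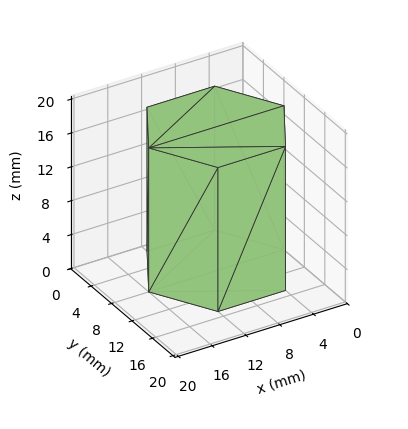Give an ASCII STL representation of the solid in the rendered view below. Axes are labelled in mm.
Reading the render: the shape is a regular 6-sided prism (a cylinder approximated with 6 flat sides), circumscribed radius ≈ 8 mm, height ≈ 17 mm (dimensions read to the nearest mm from the axis ticks). For the STL, each face is triangulated and given an outward normal.

solid part
  facet normal 0.0000 0.0000 -1.0000
    outer loop
      vertex 4.00 14.93 0.00
      vertex 12.00 14.93 0.00
      vertex 16.00 8.00 0.00
    endloop
  endfacet
  facet normal 0.0000 0.0000 -1.0000
    outer loop
      vertex 0.00 8.00 0.00
      vertex 4.00 14.93 0.00
      vertex 16.00 8.00 0.00
    endloop
  endfacet
  facet normal 0.0000 0.0000 -1.0000
    outer loop
      vertex 4.00 1.07 0.00
      vertex 0.00 8.00 0.00
      vertex 16.00 8.00 0.00
    endloop
  endfacet
  facet normal 0.0000 0.0000 -1.0000
    outer loop
      vertex 12.00 1.07 0.00
      vertex 4.00 1.07 0.00
      vertex 16.00 8.00 0.00
    endloop
  endfacet
  facet normal 0.0000 0.0000 1.0000
    outer loop
      vertex 16.00 8.00 17.00
      vertex 12.00 14.93 17.00
      vertex 4.00 14.93 17.00
    endloop
  endfacet
  facet normal 0.0000 0.0000 1.0000
    outer loop
      vertex 16.00 8.00 17.00
      vertex 4.00 14.93 17.00
      vertex 0.00 8.00 17.00
    endloop
  endfacet
  facet normal 0.0000 0.0000 1.0000
    outer loop
      vertex 16.00 8.00 17.00
      vertex 0.00 8.00 17.00
      vertex 4.00 1.07 17.00
    endloop
  endfacet
  facet normal 0.0000 0.0000 1.0000
    outer loop
      vertex 16.00 8.00 17.00
      vertex 4.00 1.07 17.00
      vertex 12.00 1.07 17.00
    endloop
  endfacet
  facet normal 0.8661 0.4999 0.0000
    outer loop
      vertex 16.00 8.00 0.00
      vertex 12.00 14.93 0.00
      vertex 12.00 14.93 17.00
    endloop
  endfacet
  facet normal 0.8661 0.4999 0.0000
    outer loop
      vertex 16.00 8.00 0.00
      vertex 12.00 14.93 17.00
      vertex 16.00 8.00 17.00
    endloop
  endfacet
  facet normal 0.0000 1.0000 0.0000
    outer loop
      vertex 12.00 14.93 0.00
      vertex 4.00 14.93 0.00
      vertex 4.00 14.93 17.00
    endloop
  endfacet
  facet normal 0.0000 1.0000 0.0000
    outer loop
      vertex 12.00 14.93 0.00
      vertex 4.00 14.93 17.00
      vertex 12.00 14.93 17.00
    endloop
  endfacet
  facet normal -0.8661 0.4999 0.0000
    outer loop
      vertex 4.00 14.93 0.00
      vertex 0.00 8.00 0.00
      vertex 0.00 8.00 17.00
    endloop
  endfacet
  facet normal -0.8661 0.4999 0.0000
    outer loop
      vertex 4.00 14.93 0.00
      vertex 0.00 8.00 17.00
      vertex 4.00 14.93 17.00
    endloop
  endfacet
  facet normal -0.8661 -0.4999 0.0000
    outer loop
      vertex 0.00 8.00 0.00
      vertex 4.00 1.07 0.00
      vertex 4.00 1.07 17.00
    endloop
  endfacet
  facet normal -0.8661 -0.4999 0.0000
    outer loop
      vertex 0.00 8.00 0.00
      vertex 4.00 1.07 17.00
      vertex 0.00 8.00 17.00
    endloop
  endfacet
  facet normal 0.0000 -1.0000 0.0000
    outer loop
      vertex 4.00 1.07 0.00
      vertex 12.00 1.07 0.00
      vertex 12.00 1.07 17.00
    endloop
  endfacet
  facet normal 0.0000 -1.0000 0.0000
    outer loop
      vertex 4.00 1.07 0.00
      vertex 12.00 1.07 17.00
      vertex 4.00 1.07 17.00
    endloop
  endfacet
  facet normal 0.8661 -0.4999 0.0000
    outer loop
      vertex 12.00 1.07 0.00
      vertex 16.00 8.00 0.00
      vertex 16.00 8.00 17.00
    endloop
  endfacet
  facet normal 0.8661 -0.4999 0.0000
    outer loop
      vertex 12.00 1.07 0.00
      vertex 16.00 8.00 17.00
      vertex 12.00 1.07 17.00
    endloop
  endfacet
endsolid part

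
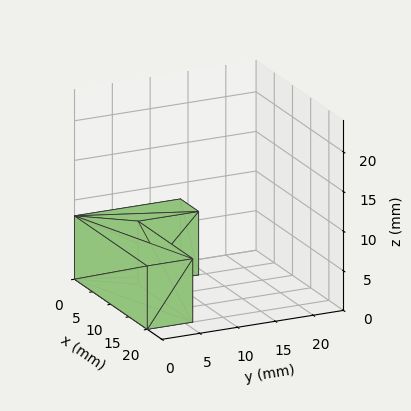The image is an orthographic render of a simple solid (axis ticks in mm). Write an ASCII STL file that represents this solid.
Reading the render: the shape is an L-shaped prism: outer 20 × 14 mm, arm thicknesses ≈ 6 mm (horizontal) and 5 mm (vertical), extruded 8 mm in z (dimensions read to the nearest mm from the axis ticks). For the STL, each face is triangulated and given an outward normal.

solid part
  facet normal 0.0000 0.0000 -1.0000
    outer loop
      vertex 20.0 6.0 0.0
      vertex 20.0 0.0 0.0
      vertex 0.0 0.0 0.0
    endloop
  endfacet
  facet normal 0.0000 0.0000 -1.0000
    outer loop
      vertex 5.0 6.0 0.0
      vertex 20.0 6.0 0.0
      vertex 0.0 0.0 0.0
    endloop
  endfacet
  facet normal 0.0000 0.0000 -1.0000
    outer loop
      vertex 5.0 14.0 0.0
      vertex 5.0 6.0 0.0
      vertex 0.0 0.0 0.0
    endloop
  endfacet
  facet normal 0.0000 0.0000 -1.0000
    outer loop
      vertex 0.0 14.0 0.0
      vertex 5.0 14.0 0.0
      vertex 0.0 0.0 0.0
    endloop
  endfacet
  facet normal 0.0000 0.0000 1.0000
    outer loop
      vertex 0.0 0.0 8.0
      vertex 20.0 0.0 8.0
      vertex 20.0 6.0 8.0
    endloop
  endfacet
  facet normal 0.0000 0.0000 1.0000
    outer loop
      vertex 0.0 0.0 8.0
      vertex 20.0 6.0 8.0
      vertex 5.0 6.0 8.0
    endloop
  endfacet
  facet normal 0.0000 0.0000 1.0000
    outer loop
      vertex 0.0 0.0 8.0
      vertex 5.0 6.0 8.0
      vertex 5.0 14.0 8.0
    endloop
  endfacet
  facet normal 0.0000 0.0000 1.0000
    outer loop
      vertex 0.0 0.0 8.0
      vertex 5.0 14.0 8.0
      vertex 0.0 14.0 8.0
    endloop
  endfacet
  facet normal 0.0000 -1.0000 0.0000
    outer loop
      vertex 0.0 0.0 0.0
      vertex 20.0 0.0 0.0
      vertex 20.0 0.0 8.0
    endloop
  endfacet
  facet normal 0.0000 -1.0000 0.0000
    outer loop
      vertex 0.0 0.0 0.0
      vertex 20.0 0.0 8.0
      vertex 0.0 0.0 8.0
    endloop
  endfacet
  facet normal 1.0000 0.0000 0.0000
    outer loop
      vertex 20.0 0.0 0.0
      vertex 20.0 6.0 0.0
      vertex 20.0 6.0 8.0
    endloop
  endfacet
  facet normal 1.0000 0.0000 0.0000
    outer loop
      vertex 20.0 0.0 0.0
      vertex 20.0 6.0 8.0
      vertex 20.0 0.0 8.0
    endloop
  endfacet
  facet normal 0.0000 1.0000 0.0000
    outer loop
      vertex 20.0 6.0 0.0
      vertex 5.0 6.0 0.0
      vertex 5.0 6.0 8.0
    endloop
  endfacet
  facet normal 0.0000 1.0000 0.0000
    outer loop
      vertex 20.0 6.0 0.0
      vertex 5.0 6.0 8.0
      vertex 20.0 6.0 8.0
    endloop
  endfacet
  facet normal 1.0000 0.0000 0.0000
    outer loop
      vertex 5.0 6.0 0.0
      vertex 5.0 14.0 0.0
      vertex 5.0 14.0 8.0
    endloop
  endfacet
  facet normal 1.0000 0.0000 0.0000
    outer loop
      vertex 5.0 6.0 0.0
      vertex 5.0 14.0 8.0
      vertex 5.0 6.0 8.0
    endloop
  endfacet
  facet normal 0.0000 1.0000 0.0000
    outer loop
      vertex 5.0 14.0 0.0
      vertex 0.0 14.0 0.0
      vertex 0.0 14.0 8.0
    endloop
  endfacet
  facet normal 0.0000 1.0000 0.0000
    outer loop
      vertex 5.0 14.0 0.0
      vertex 0.0 14.0 8.0
      vertex 5.0 14.0 8.0
    endloop
  endfacet
  facet normal -1.0000 0.0000 0.0000
    outer loop
      vertex 0.0 14.0 0.0
      vertex 0.0 0.0 0.0
      vertex 0.0 0.0 8.0
    endloop
  endfacet
  facet normal -1.0000 0.0000 0.0000
    outer loop
      vertex 0.0 14.0 0.0
      vertex 0.0 0.0 8.0
      vertex 0.0 14.0 8.0
    endloop
  endfacet
endsolid part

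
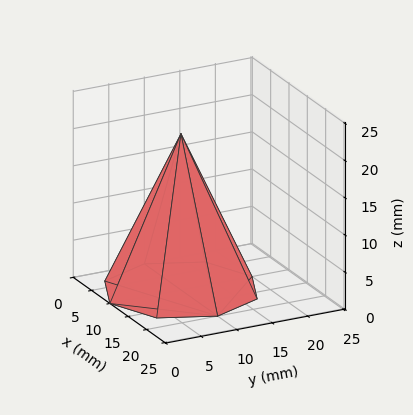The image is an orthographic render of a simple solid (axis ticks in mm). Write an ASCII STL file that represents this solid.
Reading the render: the shape is a regular 8-sided pyramid, base circumscribed radius ≈ 10 mm, apex at z ≈ 21 mm (dimensions read to the nearest mm from the axis ticks). For the STL, each face is triangulated and given an outward normal.

solid part
  facet normal 0.0000 0.0000 -1.0000
    outer loop
      vertex 10.000 20.000 0.000
      vertex 17.071 17.071 0.000
      vertex 20.000 10.000 0.000
    endloop
  endfacet
  facet normal 0.0000 0.0000 -1.0000
    outer loop
      vertex 2.929 17.071 0.000
      vertex 10.000 20.000 0.000
      vertex 20.000 10.000 0.000
    endloop
  endfacet
  facet normal 0.0000 0.0000 -1.0000
    outer loop
      vertex 0.000 10.000 0.000
      vertex 2.929 17.071 0.000
      vertex 20.000 10.000 0.000
    endloop
  endfacet
  facet normal 0.0000 0.0000 -1.0000
    outer loop
      vertex 2.929 2.929 0.000
      vertex 0.000 10.000 0.000
      vertex 20.000 10.000 0.000
    endloop
  endfacet
  facet normal 0.0000 0.0000 -1.0000
    outer loop
      vertex 10.000 0.000 0.000
      vertex 2.929 2.929 0.000
      vertex 20.000 10.000 0.000
    endloop
  endfacet
  facet normal 0.0000 0.0000 -1.0000
    outer loop
      vertex 17.071 2.929 0.000
      vertex 10.000 0.000 0.000
      vertex 20.000 10.000 0.000
    endloop
  endfacet
  facet normal 0.8457 0.3503 0.4027
    outer loop
      vertex 20.000 10.000 0.000
      vertex 17.071 17.071 0.000
      vertex 10.000 10.000 21.000
    endloop
  endfacet
  facet normal 0.3503 0.8457 0.4027
    outer loop
      vertex 17.071 17.071 0.000
      vertex 10.000 20.000 0.000
      vertex 10.000 10.000 21.000
    endloop
  endfacet
  facet normal -0.3503 0.8457 0.4027
    outer loop
      vertex 10.000 20.000 0.000
      vertex 2.929 17.071 0.000
      vertex 10.000 10.000 21.000
    endloop
  endfacet
  facet normal -0.8457 0.3503 0.4027
    outer loop
      vertex 2.929 17.071 0.000
      vertex 0.000 10.000 0.000
      vertex 10.000 10.000 21.000
    endloop
  endfacet
  facet normal -0.8457 -0.3503 0.4027
    outer loop
      vertex 0.000 10.000 0.000
      vertex 2.929 2.929 0.000
      vertex 10.000 10.000 21.000
    endloop
  endfacet
  facet normal -0.3503 -0.8457 0.4027
    outer loop
      vertex 2.929 2.929 0.000
      vertex 10.000 0.000 0.000
      vertex 10.000 10.000 21.000
    endloop
  endfacet
  facet normal 0.3503 -0.8457 0.4027
    outer loop
      vertex 10.000 0.000 0.000
      vertex 17.071 2.929 0.000
      vertex 10.000 10.000 21.000
    endloop
  endfacet
  facet normal 0.8457 -0.3503 0.4027
    outer loop
      vertex 17.071 2.929 0.000
      vertex 20.000 10.000 0.000
      vertex 10.000 10.000 21.000
    endloop
  endfacet
endsolid part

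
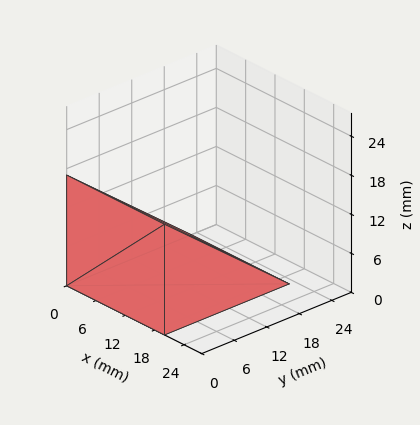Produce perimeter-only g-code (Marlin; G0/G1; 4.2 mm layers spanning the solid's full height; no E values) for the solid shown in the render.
Reading the render: the shape is a wedge (ramp): 20 × 23 mm base, rising to 17 mm along the y=0 edge and sloping linearly to z=0 at y=23 (dimensions read to the nearest mm from the axis ticks). For the g-code, the solid's height is divided into equal slices at the stated Δz and each level perimeter traced with G1 moves after a G0 lift.

; perimeter-only toolpath
G21 ; units = mm
G90 ; absolute positioning
G28 ; home
; layer 1
G0 Z4.2
G0 X0.0 Y0.0
G1 X20.0 Y0.0
G1 X20.0 Y17.2
G1 X0.0 Y17.2
G1 X0.0 Y0.0
; layer 2
G0 Z8.5
G0 X0.0 Y0.0
G1 X20.0 Y0.0
G1 X20.0 Y11.5
G1 X0.0 Y11.5
G1 X0.0 Y0.0
; layer 3
G0 Z12.8
G0 X0.0 Y0.0
G1 X20.0 Y0.0
G1 X20.0 Y5.8
G1 X0.0 Y5.8
G1 X0.0 Y0.0
M2 ; end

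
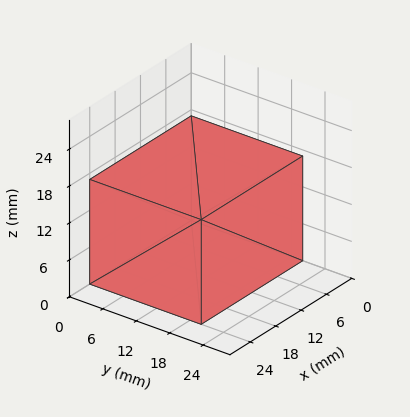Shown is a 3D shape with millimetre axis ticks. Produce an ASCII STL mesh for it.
Reading the render: the shape is a rectangular box, roughly 24 × 20 mm footprint and 17 mm tall (dimensions read to the nearest mm from the axis ticks). For the STL, each face is triangulated and given an outward normal.

solid part
  facet normal 0.0000 0.0000 -1.0000
    outer loop
      vertex 24.000 20.000 0.000
      vertex 24.000 0.000 0.000
      vertex 0.000 0.000 0.000
    endloop
  endfacet
  facet normal 0.0000 0.0000 -1.0000
    outer loop
      vertex 0.000 20.000 0.000
      vertex 24.000 20.000 0.000
      vertex 0.000 0.000 0.000
    endloop
  endfacet
  facet normal 0.0000 0.0000 1.0000
    outer loop
      vertex 0.000 0.000 17.000
      vertex 24.000 0.000 17.000
      vertex 24.000 20.000 17.000
    endloop
  endfacet
  facet normal 0.0000 0.0000 1.0000
    outer loop
      vertex 0.000 0.000 17.000
      vertex 24.000 20.000 17.000
      vertex 0.000 20.000 17.000
    endloop
  endfacet
  facet normal 0.0000 -1.0000 0.0000
    outer loop
      vertex 0.000 0.000 0.000
      vertex 24.000 0.000 0.000
      vertex 24.000 0.000 17.000
    endloop
  endfacet
  facet normal 0.0000 -1.0000 0.0000
    outer loop
      vertex 0.000 0.000 0.000
      vertex 24.000 0.000 17.000
      vertex 0.000 0.000 17.000
    endloop
  endfacet
  facet normal 0.0000 1.0000 0.0000
    outer loop
      vertex 24.000 20.000 17.000
      vertex 24.000 20.000 0.000
      vertex 0.000 20.000 0.000
    endloop
  endfacet
  facet normal 0.0000 1.0000 0.0000
    outer loop
      vertex 0.000 20.000 17.000
      vertex 24.000 20.000 17.000
      vertex 0.000 20.000 0.000
    endloop
  endfacet
  facet normal -1.0000 0.0000 0.0000
    outer loop
      vertex 0.000 20.000 17.000
      vertex 0.000 20.000 0.000
      vertex 0.000 0.000 0.000
    endloop
  endfacet
  facet normal -1.0000 0.0000 0.0000
    outer loop
      vertex 0.000 0.000 17.000
      vertex 0.000 20.000 17.000
      vertex 0.000 0.000 0.000
    endloop
  endfacet
  facet normal 1.0000 0.0000 0.0000
    outer loop
      vertex 24.000 0.000 0.000
      vertex 24.000 20.000 0.000
      vertex 24.000 20.000 17.000
    endloop
  endfacet
  facet normal 1.0000 0.0000 0.0000
    outer loop
      vertex 24.000 0.000 0.000
      vertex 24.000 20.000 17.000
      vertex 24.000 0.000 17.000
    endloop
  endfacet
endsolid part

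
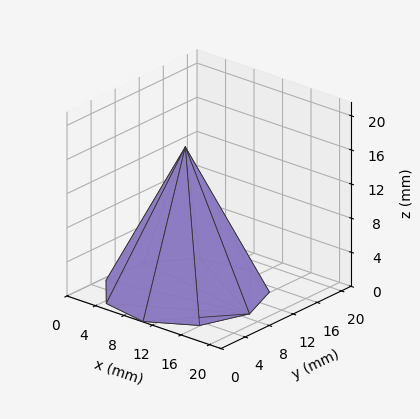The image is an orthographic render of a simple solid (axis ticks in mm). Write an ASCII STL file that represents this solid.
Reading the render: the shape is a regular 9-sided pyramid, base circumscribed radius ≈ 9 mm, apex at z ≈ 17 mm (dimensions read to the nearest mm from the axis ticks). For the STL, each face is triangulated and given an outward normal.

solid part
  facet normal 0.0000 0.0000 -1.0000
    outer loop
      vertex 10.6 17.9 0.0
      vertex 15.9 14.8 0.0
      vertex 18.0 9.0 0.0
    endloop
  endfacet
  facet normal 0.0000 0.0000 -1.0000
    outer loop
      vertex 4.5 16.8 0.0
      vertex 10.6 17.9 0.0
      vertex 18.0 9.0 0.0
    endloop
  endfacet
  facet normal 0.0000 0.0000 -1.0000
    outer loop
      vertex 0.5 12.1 0.0
      vertex 4.5 16.8 0.0
      vertex 18.0 9.0 0.0
    endloop
  endfacet
  facet normal 0.0000 0.0000 -1.0000
    outer loop
      vertex 0.5 5.9 0.0
      vertex 0.5 12.1 0.0
      vertex 18.0 9.0 0.0
    endloop
  endfacet
  facet normal 0.0000 0.0000 -1.0000
    outer loop
      vertex 4.5 1.2 0.0
      vertex 0.5 5.9 0.0
      vertex 18.0 9.0 0.0
    endloop
  endfacet
  facet normal 0.0000 0.0000 -1.0000
    outer loop
      vertex 10.6 0.1 0.0
      vertex 4.5 1.2 0.0
      vertex 18.0 9.0 0.0
    endloop
  endfacet
  facet normal 0.0000 0.0000 -1.0000
    outer loop
      vertex 15.9 3.2 0.0
      vertex 10.6 0.1 0.0
      vertex 18.0 9.0 0.0
    endloop
  endfacet
  facet normal 0.8417 0.3048 0.4456
    outer loop
      vertex 18.0 9.0 0.0
      vertex 15.9 14.8 0.0
      vertex 9.0 9.0 17.0
    endloop
  endfacet
  facet normal 0.4517 0.7722 0.4468
    outer loop
      vertex 15.9 14.8 0.0
      vertex 10.6 17.9 0.0
      vertex 9.0 9.0 17.0
    endloop
  endfacet
  facet normal -0.1588 0.8808 0.4462
    outer loop
      vertex 10.6 17.9 0.0
      vertex 4.5 16.8 0.0
      vertex 9.0 9.0 17.0
    endloop
  endfacet
  facet normal -0.6814 0.5799 0.4465
    outer loop
      vertex 4.5 16.8 0.0
      vertex 0.5 12.1 0.0
      vertex 9.0 9.0 17.0
    endloop
  endfacet
  facet normal -0.8944 0.0000 0.4472
    outer loop
      vertex 0.5 12.1 0.0
      vertex 0.5 5.9 0.0
      vertex 9.0 9.0 17.0
    endloop
  endfacet
  facet normal -0.6814 -0.5799 0.4465
    outer loop
      vertex 0.5 5.9 0.0
      vertex 4.5 1.2 0.0
      vertex 9.0 9.0 17.0
    endloop
  endfacet
  facet normal -0.1588 -0.8808 0.4462
    outer loop
      vertex 4.5 1.2 0.0
      vertex 10.6 0.1 0.0
      vertex 9.0 9.0 17.0
    endloop
  endfacet
  facet normal 0.4517 -0.7722 0.4468
    outer loop
      vertex 10.6 0.1 0.0
      vertex 15.9 3.2 0.0
      vertex 9.0 9.0 17.0
    endloop
  endfacet
  facet normal 0.8417 -0.3048 0.4456
    outer loop
      vertex 15.9 3.2 0.0
      vertex 18.0 9.0 0.0
      vertex 9.0 9.0 17.0
    endloop
  endfacet
endsolid part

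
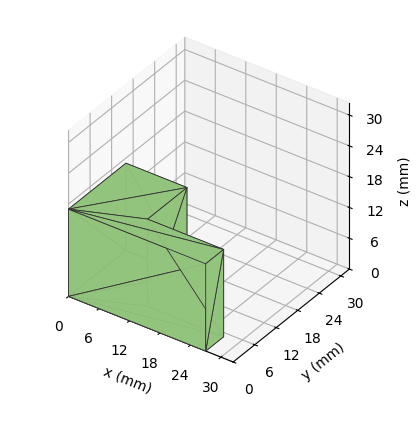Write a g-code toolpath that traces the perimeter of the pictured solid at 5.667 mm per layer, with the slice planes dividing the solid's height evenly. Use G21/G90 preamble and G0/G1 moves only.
Reading the render: the shape is an L-shaped prism: outer 27 × 16 mm, arm thicknesses ≈ 5 mm (horizontal) and 12 mm (vertical), extruded 17 mm in z (dimensions read to the nearest mm from the axis ticks). For the g-code, the solid's height is divided into equal slices at the stated Δz and each level perimeter traced with G1 moves after a G0 lift.

; perimeter-only toolpath
G21 ; units = mm
G90 ; absolute positioning
G28 ; home
; layer 1
G0 Z5.667
G0 X0.000 Y0.000
G1 X27.000 Y0.000
G1 X27.000 Y5.000
G1 X12.000 Y5.000
G1 X12.000 Y16.000
G1 X0.000 Y16.000
G1 X0.000 Y0.000
; layer 2
G0 Z11.333
G0 X0.000 Y0.000
G1 X27.000 Y0.000
G1 X27.000 Y5.000
G1 X12.000 Y5.000
G1 X12.000 Y16.000
G1 X0.000 Y16.000
G1 X0.000 Y0.000
; layer 3
G0 Z17.000
G0 X0.000 Y0.000
G1 X27.000 Y0.000
G1 X27.000 Y5.000
G1 X12.000 Y5.000
G1 X12.000 Y16.000
G1 X0.000 Y16.000
G1 X0.000 Y0.000
M2 ; end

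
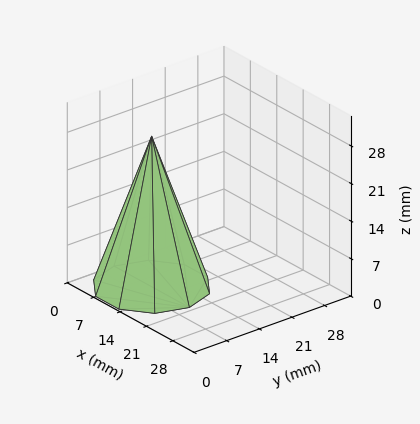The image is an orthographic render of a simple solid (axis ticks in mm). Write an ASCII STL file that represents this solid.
Reading the render: the shape is a regular 10-sided pyramid, base circumscribed radius ≈ 10 mm, apex at z ≈ 28 mm (dimensions read to the nearest mm from the axis ticks). For the STL, each face is triangulated and given an outward normal.

solid part
  facet normal 0.0000 0.0000 -1.0000
    outer loop
      vertex 13.090 19.511 0.000
      vertex 18.090 15.878 0.000
      vertex 20.000 10.000 0.000
    endloop
  endfacet
  facet normal 0.0000 0.0000 -1.0000
    outer loop
      vertex 6.910 19.511 0.000
      vertex 13.090 19.511 0.000
      vertex 20.000 10.000 0.000
    endloop
  endfacet
  facet normal 0.0000 0.0000 -1.0000
    outer loop
      vertex 1.910 15.878 0.000
      vertex 6.910 19.511 0.000
      vertex 20.000 10.000 0.000
    endloop
  endfacet
  facet normal 0.0000 0.0000 -1.0000
    outer loop
      vertex 0.000 10.000 0.000
      vertex 1.910 15.878 0.000
      vertex 20.000 10.000 0.000
    endloop
  endfacet
  facet normal 0.0000 0.0000 -1.0000
    outer loop
      vertex 1.910 4.122 0.000
      vertex 0.000 10.000 0.000
      vertex 20.000 10.000 0.000
    endloop
  endfacet
  facet normal 0.0000 0.0000 -1.0000
    outer loop
      vertex 6.910 0.489 0.000
      vertex 1.910 4.122 0.000
      vertex 20.000 10.000 0.000
    endloop
  endfacet
  facet normal 0.0000 0.0000 -1.0000
    outer loop
      vertex 13.090 0.489 0.000
      vertex 6.910 0.489 0.000
      vertex 20.000 10.000 0.000
    endloop
  endfacet
  facet normal 0.0000 0.0000 -1.0000
    outer loop
      vertex 18.090 4.122 0.000
      vertex 13.090 0.489 0.000
      vertex 20.000 10.000 0.000
    endloop
  endfacet
  facet normal 0.9005 0.2926 0.3216
    outer loop
      vertex 20.000 10.000 0.000
      vertex 18.090 15.878 0.000
      vertex 10.000 10.000 28.000
    endloop
  endfacet
  facet normal 0.5566 0.7660 0.3216
    outer loop
      vertex 18.090 15.878 0.000
      vertex 13.090 19.511 0.000
      vertex 10.000 10.000 28.000
    endloop
  endfacet
  facet normal 0.0000 0.9469 0.3216
    outer loop
      vertex 13.090 19.511 0.000
      vertex 6.910 19.511 0.000
      vertex 10.000 10.000 28.000
    endloop
  endfacet
  facet normal -0.5566 0.7660 0.3216
    outer loop
      vertex 6.910 19.511 0.000
      vertex 1.910 15.878 0.000
      vertex 10.000 10.000 28.000
    endloop
  endfacet
  facet normal -0.9005 0.2926 0.3216
    outer loop
      vertex 1.910 15.878 0.000
      vertex 0.000 10.000 0.000
      vertex 10.000 10.000 28.000
    endloop
  endfacet
  facet normal -0.9005 -0.2926 0.3216
    outer loop
      vertex 0.000 10.000 0.000
      vertex 1.910 4.122 0.000
      vertex 10.000 10.000 28.000
    endloop
  endfacet
  facet normal -0.5566 -0.7660 0.3216
    outer loop
      vertex 1.910 4.122 0.000
      vertex 6.910 0.489 0.000
      vertex 10.000 10.000 28.000
    endloop
  endfacet
  facet normal 0.0000 -0.9469 0.3216
    outer loop
      vertex 6.910 0.489 0.000
      vertex 13.090 0.489 0.000
      vertex 10.000 10.000 28.000
    endloop
  endfacet
  facet normal 0.5566 -0.7660 0.3216
    outer loop
      vertex 13.090 0.489 0.000
      vertex 18.090 4.122 0.000
      vertex 10.000 10.000 28.000
    endloop
  endfacet
  facet normal 0.9005 -0.2926 0.3216
    outer loop
      vertex 18.090 4.122 0.000
      vertex 20.000 10.000 0.000
      vertex 10.000 10.000 28.000
    endloop
  endfacet
endsolid part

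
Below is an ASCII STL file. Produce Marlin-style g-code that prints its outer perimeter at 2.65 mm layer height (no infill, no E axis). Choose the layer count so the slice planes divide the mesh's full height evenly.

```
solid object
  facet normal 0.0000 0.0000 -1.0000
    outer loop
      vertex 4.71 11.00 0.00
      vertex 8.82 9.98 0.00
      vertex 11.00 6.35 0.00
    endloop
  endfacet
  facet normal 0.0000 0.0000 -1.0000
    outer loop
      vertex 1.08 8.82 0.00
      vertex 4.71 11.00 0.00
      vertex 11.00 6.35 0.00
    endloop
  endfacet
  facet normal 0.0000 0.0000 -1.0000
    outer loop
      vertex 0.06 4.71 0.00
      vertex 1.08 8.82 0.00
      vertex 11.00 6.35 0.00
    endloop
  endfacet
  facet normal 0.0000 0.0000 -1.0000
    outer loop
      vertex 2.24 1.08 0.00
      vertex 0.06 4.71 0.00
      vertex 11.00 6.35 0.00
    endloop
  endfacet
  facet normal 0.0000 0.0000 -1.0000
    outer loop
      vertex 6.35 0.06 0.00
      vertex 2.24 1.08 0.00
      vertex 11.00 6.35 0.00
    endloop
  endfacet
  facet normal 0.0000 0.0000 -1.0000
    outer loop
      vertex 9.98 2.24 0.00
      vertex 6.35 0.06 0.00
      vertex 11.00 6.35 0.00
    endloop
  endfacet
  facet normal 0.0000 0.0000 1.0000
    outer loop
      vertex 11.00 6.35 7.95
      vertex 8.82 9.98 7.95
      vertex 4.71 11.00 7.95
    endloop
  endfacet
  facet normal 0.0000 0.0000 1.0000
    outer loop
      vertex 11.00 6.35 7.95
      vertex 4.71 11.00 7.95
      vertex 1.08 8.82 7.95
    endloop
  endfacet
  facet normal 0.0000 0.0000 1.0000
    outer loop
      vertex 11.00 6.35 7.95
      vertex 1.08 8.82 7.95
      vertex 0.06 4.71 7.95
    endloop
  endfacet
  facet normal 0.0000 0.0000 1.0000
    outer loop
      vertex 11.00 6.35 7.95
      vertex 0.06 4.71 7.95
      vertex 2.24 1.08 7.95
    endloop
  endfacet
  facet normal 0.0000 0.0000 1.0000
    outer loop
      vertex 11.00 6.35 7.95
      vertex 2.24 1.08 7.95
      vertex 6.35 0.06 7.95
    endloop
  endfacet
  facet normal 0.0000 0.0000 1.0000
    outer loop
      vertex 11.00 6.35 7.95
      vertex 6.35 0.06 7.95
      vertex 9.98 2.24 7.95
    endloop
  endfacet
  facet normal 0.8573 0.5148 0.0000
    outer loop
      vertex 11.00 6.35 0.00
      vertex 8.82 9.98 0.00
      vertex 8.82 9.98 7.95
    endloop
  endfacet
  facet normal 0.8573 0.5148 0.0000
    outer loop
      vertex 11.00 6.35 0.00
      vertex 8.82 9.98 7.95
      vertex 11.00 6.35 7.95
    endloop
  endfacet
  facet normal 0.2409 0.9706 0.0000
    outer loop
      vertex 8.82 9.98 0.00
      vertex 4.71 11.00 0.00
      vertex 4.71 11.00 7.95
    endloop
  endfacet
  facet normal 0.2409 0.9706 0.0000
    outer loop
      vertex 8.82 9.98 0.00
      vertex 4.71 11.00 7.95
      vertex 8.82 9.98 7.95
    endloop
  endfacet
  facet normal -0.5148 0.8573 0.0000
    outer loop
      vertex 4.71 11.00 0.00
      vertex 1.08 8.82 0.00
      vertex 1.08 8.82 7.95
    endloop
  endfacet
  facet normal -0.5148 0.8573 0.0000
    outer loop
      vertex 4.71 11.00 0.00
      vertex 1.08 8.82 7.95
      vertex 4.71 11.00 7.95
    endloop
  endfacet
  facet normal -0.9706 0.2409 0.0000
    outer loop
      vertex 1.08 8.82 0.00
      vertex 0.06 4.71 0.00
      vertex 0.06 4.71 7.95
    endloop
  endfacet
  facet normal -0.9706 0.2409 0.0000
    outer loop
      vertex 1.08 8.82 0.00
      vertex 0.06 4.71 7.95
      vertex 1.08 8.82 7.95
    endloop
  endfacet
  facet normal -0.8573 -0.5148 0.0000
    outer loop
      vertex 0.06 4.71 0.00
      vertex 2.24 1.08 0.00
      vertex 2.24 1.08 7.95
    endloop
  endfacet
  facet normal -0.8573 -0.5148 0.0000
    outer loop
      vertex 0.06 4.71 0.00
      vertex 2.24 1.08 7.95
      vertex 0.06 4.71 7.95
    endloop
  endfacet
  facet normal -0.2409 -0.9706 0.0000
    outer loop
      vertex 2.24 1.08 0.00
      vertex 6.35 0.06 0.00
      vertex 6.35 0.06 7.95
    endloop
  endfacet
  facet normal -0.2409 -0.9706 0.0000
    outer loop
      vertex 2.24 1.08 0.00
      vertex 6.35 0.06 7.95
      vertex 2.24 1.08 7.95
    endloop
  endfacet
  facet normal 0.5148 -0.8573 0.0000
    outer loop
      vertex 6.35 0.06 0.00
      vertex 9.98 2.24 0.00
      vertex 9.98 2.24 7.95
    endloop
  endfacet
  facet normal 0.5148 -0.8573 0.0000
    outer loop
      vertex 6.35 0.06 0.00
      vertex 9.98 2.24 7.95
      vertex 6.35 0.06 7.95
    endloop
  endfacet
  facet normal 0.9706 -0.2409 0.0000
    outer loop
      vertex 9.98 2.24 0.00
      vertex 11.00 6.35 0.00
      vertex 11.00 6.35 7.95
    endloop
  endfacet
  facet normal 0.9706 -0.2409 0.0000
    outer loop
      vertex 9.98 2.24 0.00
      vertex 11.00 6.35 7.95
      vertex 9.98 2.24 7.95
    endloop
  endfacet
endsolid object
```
; perimeter-only toolpath
G21 ; units = mm
G90 ; absolute positioning
G28 ; home
; layer 1
G0 Z2.65
G0 X11.00 Y6.35
G1 X8.82 Y9.98
G1 X4.71 Y11.00
G1 X1.08 Y8.82
G1 X0.06 Y4.71
G1 X2.24 Y1.08
G1 X6.35 Y0.06
G1 X9.98 Y2.24
G1 X11.00 Y6.35
; layer 2
G0 Z5.30
G0 X11.00 Y6.35
G1 X8.82 Y9.98
G1 X4.71 Y11.00
G1 X1.08 Y8.82
G1 X0.06 Y4.71
G1 X2.24 Y1.08
G1 X6.35 Y0.06
G1 X9.98 Y2.24
G1 X11.00 Y6.35
; layer 3
G0 Z7.95
G0 X11.00 Y6.35
G1 X8.82 Y9.98
G1 X4.71 Y11.00
G1 X1.08 Y8.82
G1 X0.06 Y4.71
G1 X2.24 Y1.08
G1 X6.35 Y0.06
G1 X9.98 Y2.24
G1 X11.00 Y6.35
M2 ; end

The solid is a regular 8-sided prism (a cylinder approximated with 8 flat sides), circumscribed radius ≈ 5.53 mm, height ≈ 7.95 mm. Slicing at Δz = 2.65 mm — 3 equal slices spanning the solid's height, so layer i sits at z = i·h/3 — gives 3 non-empty perimeters. Each is a 8-segment closed polygon; G0 lifts to the layer z and rapids to the start vertex, then G1 traces the edges.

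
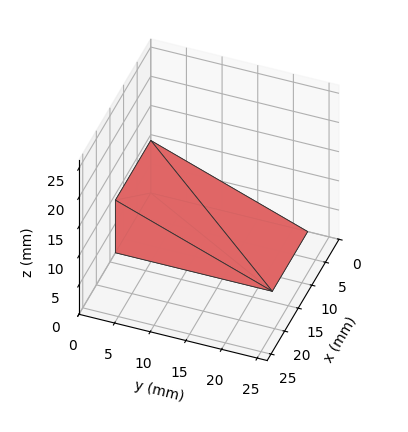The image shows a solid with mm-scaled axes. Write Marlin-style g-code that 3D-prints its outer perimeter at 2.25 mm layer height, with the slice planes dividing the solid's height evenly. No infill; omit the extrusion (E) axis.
Reading the render: the shape is a wedge (ramp): 13 × 22 mm base, rising to 9 mm along the y=0 edge and sloping linearly to z=0 at y=22 (dimensions read to the nearest mm from the axis ticks). For the g-code, the solid's height is divided into equal slices at the stated Δz and each level perimeter traced with G1 moves after a G0 lift.

; perimeter-only toolpath
G21 ; units = mm
G90 ; absolute positioning
G28 ; home
; layer 1
G0 Z2.25
G0 X0.00 Y0.00
G1 X13.00 Y0.00
G1 X13.00 Y16.50
G1 X0.00 Y16.50
G1 X0.00 Y0.00
; layer 2
G0 Z4.50
G0 X0.00 Y0.00
G1 X13.00 Y0.00
G1 X13.00 Y11.00
G1 X0.00 Y11.00
G1 X0.00 Y0.00
; layer 3
G0 Z6.75
G0 X0.00 Y0.00
G1 X13.00 Y0.00
G1 X13.00 Y5.50
G1 X0.00 Y5.50
G1 X0.00 Y0.00
M2 ; end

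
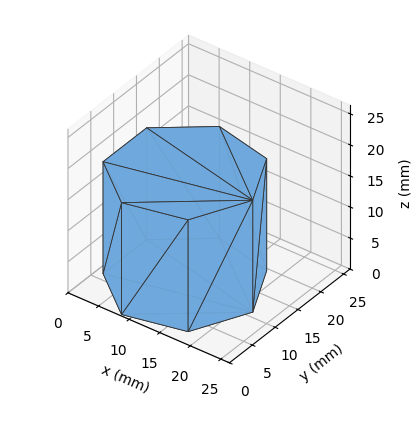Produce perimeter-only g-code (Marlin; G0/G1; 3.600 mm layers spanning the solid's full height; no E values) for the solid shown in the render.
Reading the render: the shape is a regular 7-sided prism (a cylinder approximated with 7 flat sides), circumscribed radius ≈ 11 mm, height ≈ 18 mm (dimensions read to the nearest mm from the axis ticks). For the g-code, the solid's height is divided into equal slices at the stated Δz and each level perimeter traced with G1 moves after a G0 lift.

; perimeter-only toolpath
G21 ; units = mm
G90 ; absolute positioning
G28 ; home
; layer 1
G0 Z3.600
G0 X22.000 Y11.000
G1 X17.858 Y19.600
G1 X8.552 Y21.724
G1 X1.089 Y15.773
G1 X1.089 Y6.227
G1 X8.552 Y0.276
G1 X17.858 Y2.400
G1 X22.000 Y11.000
; layer 2
G0 Z7.200
G0 X22.000 Y11.000
G1 X17.858 Y19.600
G1 X8.552 Y21.724
G1 X1.089 Y15.773
G1 X1.089 Y6.227
G1 X8.552 Y0.276
G1 X17.858 Y2.400
G1 X22.000 Y11.000
; layer 3
G0 Z10.800
G0 X22.000 Y11.000
G1 X17.858 Y19.600
G1 X8.552 Y21.724
G1 X1.089 Y15.773
G1 X1.089 Y6.227
G1 X8.552 Y0.276
G1 X17.858 Y2.400
G1 X22.000 Y11.000
; layer 4
G0 Z14.400
G0 X22.000 Y11.000
G1 X17.858 Y19.600
G1 X8.552 Y21.724
G1 X1.089 Y15.773
G1 X1.089 Y6.227
G1 X8.552 Y0.276
G1 X17.858 Y2.400
G1 X22.000 Y11.000
; layer 5
G0 Z18.000
G0 X22.000 Y11.000
G1 X17.858 Y19.600
G1 X8.552 Y21.724
G1 X1.089 Y15.773
G1 X1.089 Y6.227
G1 X8.552 Y0.276
G1 X17.858 Y2.400
G1 X22.000 Y11.000
M2 ; end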